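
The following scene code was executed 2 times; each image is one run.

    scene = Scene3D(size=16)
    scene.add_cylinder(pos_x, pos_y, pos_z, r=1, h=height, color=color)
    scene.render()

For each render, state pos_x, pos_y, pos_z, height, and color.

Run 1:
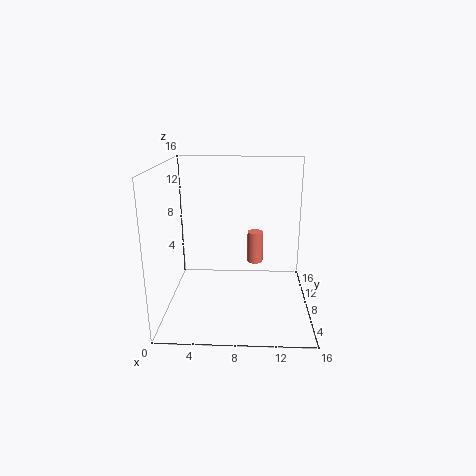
pos_x = 10, pos_y = 13, pos_z = 3, height = 4, color = 'salmon'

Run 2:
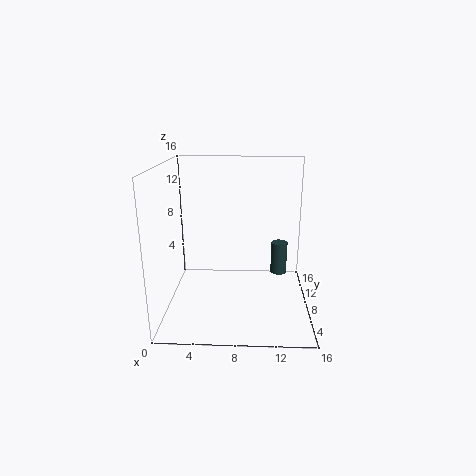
pos_x = 13, pos_y = 12, pos_z = 2, height = 4, color = 'darkslategray'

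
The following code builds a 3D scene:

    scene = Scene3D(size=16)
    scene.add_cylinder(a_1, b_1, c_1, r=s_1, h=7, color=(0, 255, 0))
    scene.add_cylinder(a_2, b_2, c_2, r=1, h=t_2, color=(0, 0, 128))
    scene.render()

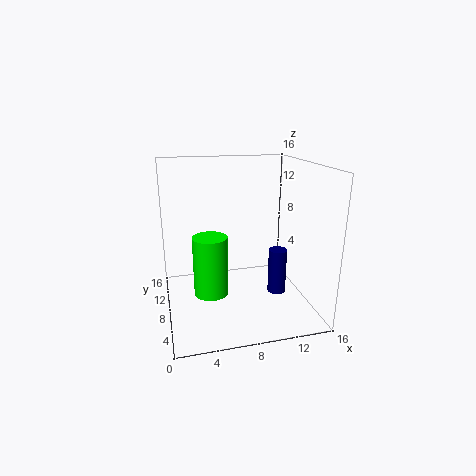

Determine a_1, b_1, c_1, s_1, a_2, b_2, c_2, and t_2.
a_1 = 5; b_1 = 9; c_1 = 1; s_1 = 2; a_2 = 12; b_2 = 6; c_2 = 2; t_2 = 5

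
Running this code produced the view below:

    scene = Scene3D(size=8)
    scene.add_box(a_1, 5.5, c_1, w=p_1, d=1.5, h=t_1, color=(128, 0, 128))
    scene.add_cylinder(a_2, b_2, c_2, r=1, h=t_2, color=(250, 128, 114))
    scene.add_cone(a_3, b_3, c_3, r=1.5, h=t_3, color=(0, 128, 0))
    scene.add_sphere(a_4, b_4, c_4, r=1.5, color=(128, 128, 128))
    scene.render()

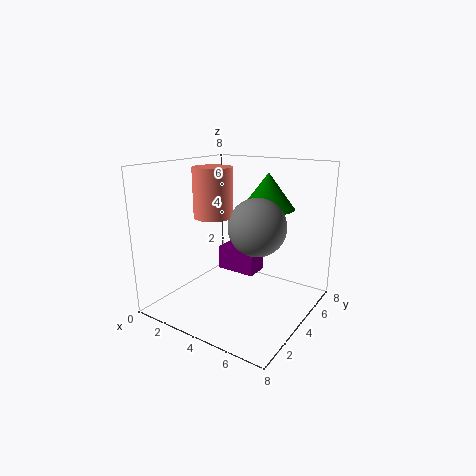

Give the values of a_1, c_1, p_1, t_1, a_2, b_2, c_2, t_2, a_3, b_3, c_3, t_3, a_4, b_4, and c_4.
a_1 = 1.5; c_1 = 1; p_1 = 2.5; t_1 = 1.5; a_2 = 3.5; b_2 = 2.5; c_2 = 5.5; t_2 = 2.5; a_3 = 5; b_3 = 5.5; c_3 = 5.5; t_3 = 2; a_4 = 5.5; b_4 = 3.5; c_4 = 5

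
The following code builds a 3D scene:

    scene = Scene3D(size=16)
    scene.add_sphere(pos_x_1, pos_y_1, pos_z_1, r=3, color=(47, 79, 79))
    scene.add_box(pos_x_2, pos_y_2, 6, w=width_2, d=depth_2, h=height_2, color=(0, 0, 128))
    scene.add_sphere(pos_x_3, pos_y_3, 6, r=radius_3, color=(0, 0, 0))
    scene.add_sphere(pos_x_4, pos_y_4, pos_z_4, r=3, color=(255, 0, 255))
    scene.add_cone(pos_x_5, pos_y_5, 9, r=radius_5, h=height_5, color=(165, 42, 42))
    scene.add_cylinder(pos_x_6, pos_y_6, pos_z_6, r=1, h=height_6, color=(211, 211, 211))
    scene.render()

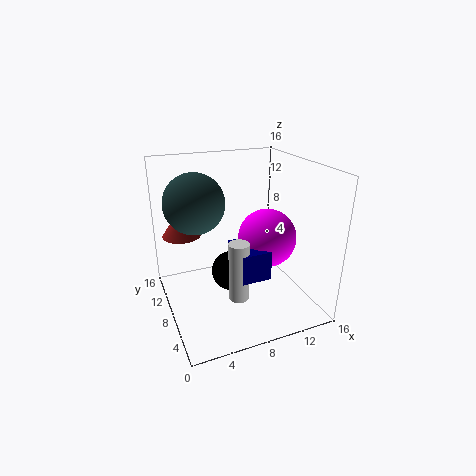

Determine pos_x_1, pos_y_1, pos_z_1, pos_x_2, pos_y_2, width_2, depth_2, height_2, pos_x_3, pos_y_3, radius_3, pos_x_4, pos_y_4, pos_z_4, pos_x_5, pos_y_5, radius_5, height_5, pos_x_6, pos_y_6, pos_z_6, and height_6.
pos_x_1 = 3; pos_y_1 = 7; pos_z_1 = 13; pos_x_2 = 6; pos_y_2 = 2; width_2 = 3; depth_2 = 4; height_2 = 3; pos_x_3 = 6; pos_y_3 = 5; radius_3 = 2; pos_x_4 = 10; pos_y_4 = 5; pos_z_4 = 9; pos_x_5 = 2; pos_y_5 = 9; radius_5 = 2; height_5 = 3; pos_x_6 = 6; pos_y_6 = 3; pos_z_6 = 4; height_6 = 6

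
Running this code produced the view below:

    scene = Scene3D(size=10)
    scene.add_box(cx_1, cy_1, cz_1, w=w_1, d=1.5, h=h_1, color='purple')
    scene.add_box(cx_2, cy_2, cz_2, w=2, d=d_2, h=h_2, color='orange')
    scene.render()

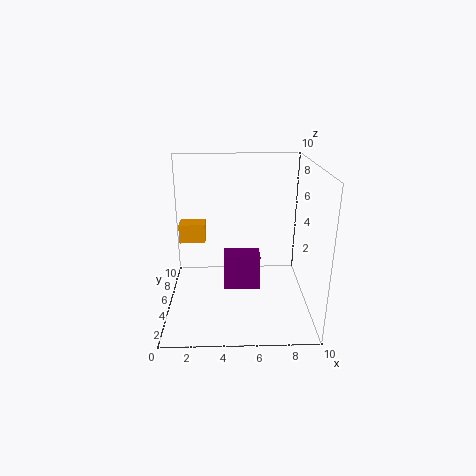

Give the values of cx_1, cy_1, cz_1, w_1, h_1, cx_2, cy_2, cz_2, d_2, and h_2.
cx_1 = 4, cy_1 = 4, cz_1 = 1.5, w_1 = 2.5, h_1 = 2.5, cx_2 = 0.5, cy_2 = 7.5, cz_2 = 3.5, d_2 = 1.5, h_2 = 1.5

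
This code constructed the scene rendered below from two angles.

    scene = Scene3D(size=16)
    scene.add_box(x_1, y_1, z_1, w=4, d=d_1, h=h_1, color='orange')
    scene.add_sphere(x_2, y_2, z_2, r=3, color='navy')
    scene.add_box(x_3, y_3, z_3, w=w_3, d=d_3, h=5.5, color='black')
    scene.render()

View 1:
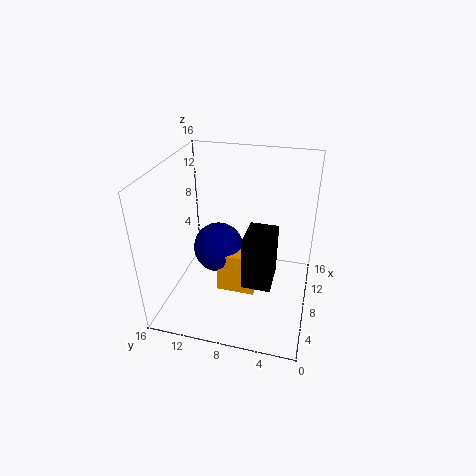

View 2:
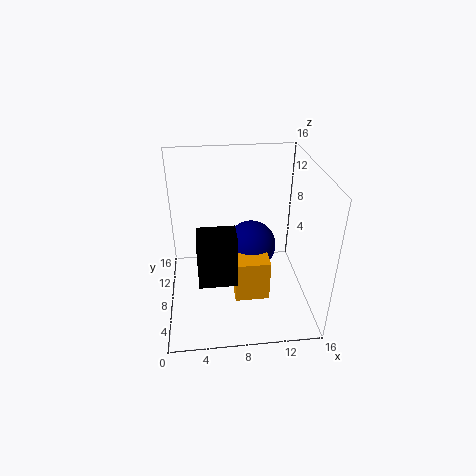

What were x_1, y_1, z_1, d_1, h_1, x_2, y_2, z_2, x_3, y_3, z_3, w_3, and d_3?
x_1 = 7.5; y_1 = 6; z_1 = 0.5; d_1 = 4.5; h_1 = 5; x_2 = 10; y_2 = 11; z_2 = 5; x_3 = 3.5; y_3 = 3.5; z_3 = 5; w_3 = 4; d_3 = 3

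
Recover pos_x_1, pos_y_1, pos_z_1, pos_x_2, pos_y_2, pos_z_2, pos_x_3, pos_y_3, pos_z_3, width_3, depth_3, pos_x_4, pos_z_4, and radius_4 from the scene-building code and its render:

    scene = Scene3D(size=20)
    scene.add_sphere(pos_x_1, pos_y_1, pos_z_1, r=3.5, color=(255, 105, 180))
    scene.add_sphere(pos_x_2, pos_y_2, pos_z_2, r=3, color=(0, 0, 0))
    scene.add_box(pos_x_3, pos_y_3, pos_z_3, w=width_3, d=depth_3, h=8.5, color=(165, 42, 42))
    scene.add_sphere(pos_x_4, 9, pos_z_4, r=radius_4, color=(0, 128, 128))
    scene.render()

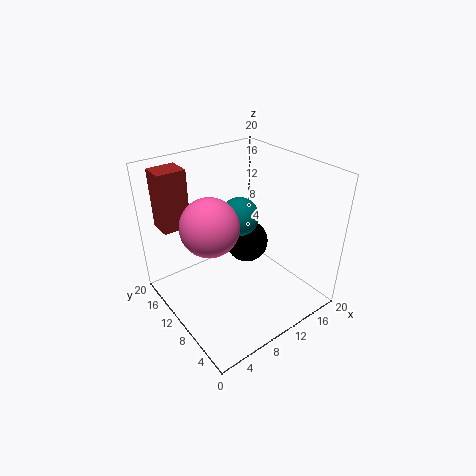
pos_x_1 = 4, pos_y_1 = 7.5, pos_z_1 = 15, pos_x_2 = 12, pos_y_2 = 10.5, pos_z_2 = 8.5, pos_x_3 = 2, pos_y_3 = 16, pos_z_3 = 10.5, width_3 = 4, depth_3 = 3.5, pos_x_4 = 9.5, pos_z_4 = 14, radius_4 = 2.5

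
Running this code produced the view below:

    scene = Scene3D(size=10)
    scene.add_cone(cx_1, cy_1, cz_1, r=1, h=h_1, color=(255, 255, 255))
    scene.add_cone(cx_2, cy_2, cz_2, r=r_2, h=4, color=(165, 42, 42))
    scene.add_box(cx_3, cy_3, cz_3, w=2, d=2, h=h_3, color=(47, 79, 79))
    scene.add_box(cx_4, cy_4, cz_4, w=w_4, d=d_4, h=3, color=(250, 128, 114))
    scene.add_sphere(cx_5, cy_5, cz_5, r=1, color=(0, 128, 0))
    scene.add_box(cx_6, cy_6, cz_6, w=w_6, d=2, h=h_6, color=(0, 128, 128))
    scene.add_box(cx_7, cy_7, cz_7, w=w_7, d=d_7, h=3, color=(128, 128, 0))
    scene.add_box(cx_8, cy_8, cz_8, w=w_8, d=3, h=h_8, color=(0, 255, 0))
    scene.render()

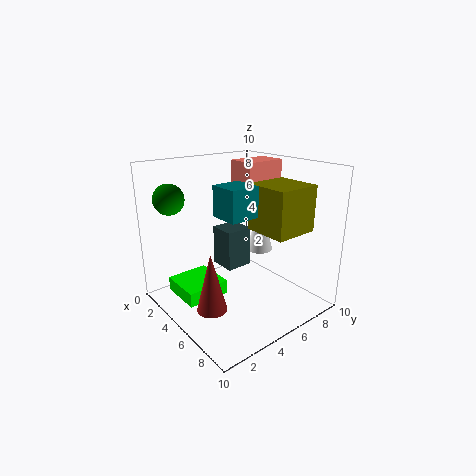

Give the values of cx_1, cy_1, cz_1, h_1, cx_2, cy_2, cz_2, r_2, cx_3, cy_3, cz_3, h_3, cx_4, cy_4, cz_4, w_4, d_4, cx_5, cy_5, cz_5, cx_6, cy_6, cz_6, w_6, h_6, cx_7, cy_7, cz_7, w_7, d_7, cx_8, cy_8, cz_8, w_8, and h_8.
cx_1 = 4, cy_1 = 8, cz_1 = 3, h_1 = 4, cx_2 = 6, cy_2 = 2, cz_2 = 1, r_2 = 1, cx_3 = 2, cy_3 = 5, cz_3 = 2, h_3 = 3, cx_4 = 3, cy_4 = 6, cz_4 = 7, w_4 = 2, d_4 = 3, cx_5 = 3, cy_5 = 1, cz_5 = 8, cx_6 = 5, cy_6 = 3, cz_6 = 7, w_6 = 2, h_6 = 2, cx_7 = 6, cy_7 = 5, cz_7 = 6, w_7 = 3, d_7 = 3, cx_8 = 2, cy_8 = 1, cz_8 = 1, w_8 = 3, h_8 = 1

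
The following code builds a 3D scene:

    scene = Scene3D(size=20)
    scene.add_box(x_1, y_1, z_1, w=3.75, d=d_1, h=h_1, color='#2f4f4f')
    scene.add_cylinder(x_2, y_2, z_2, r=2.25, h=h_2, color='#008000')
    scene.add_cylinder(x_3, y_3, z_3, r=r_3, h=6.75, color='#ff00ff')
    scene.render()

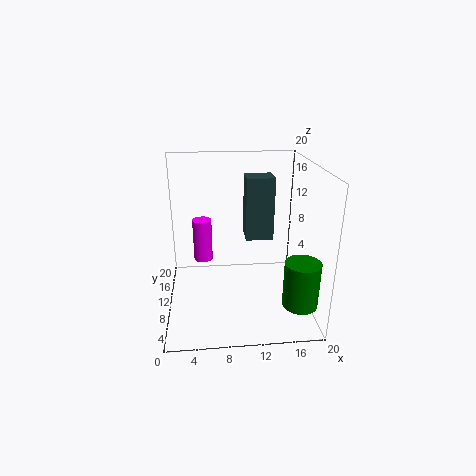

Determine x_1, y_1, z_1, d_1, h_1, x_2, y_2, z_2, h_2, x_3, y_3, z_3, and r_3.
x_1 = 11; y_1 = 9; z_1 = 10; d_1 = 3.25; h_1 = 8.5; x_2 = 17.25; y_2 = 3; z_2 = 3.5; h_2 = 6; x_3 = 5; y_3 = 16.75; z_3 = 3.5; r_3 = 1.5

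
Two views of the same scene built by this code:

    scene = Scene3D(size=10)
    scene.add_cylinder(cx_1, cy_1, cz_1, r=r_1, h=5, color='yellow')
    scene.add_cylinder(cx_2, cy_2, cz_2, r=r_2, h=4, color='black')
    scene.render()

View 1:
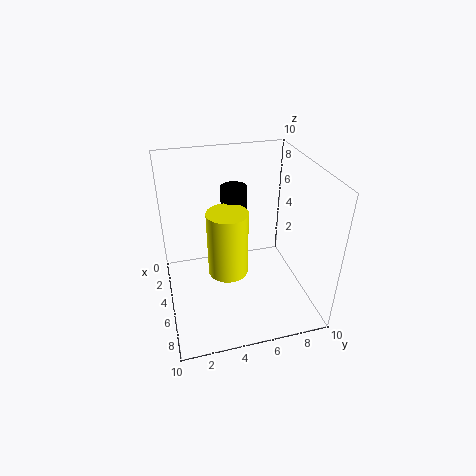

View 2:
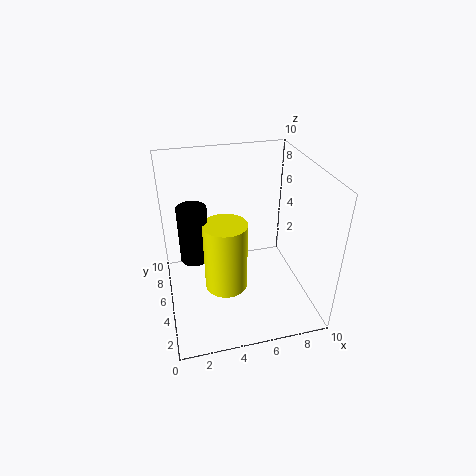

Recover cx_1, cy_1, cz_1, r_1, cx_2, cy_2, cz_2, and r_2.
cx_1 = 4
cy_1 = 4.5
cz_1 = 1.5
r_1 = 1.5
cx_2 = 2
cy_2 = 5.5
cz_2 = 3.5
r_2 = 1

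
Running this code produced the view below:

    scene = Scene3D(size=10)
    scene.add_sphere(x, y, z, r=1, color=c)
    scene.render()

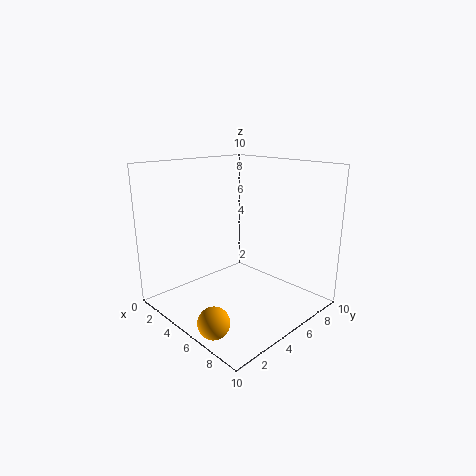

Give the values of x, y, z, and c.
x = 7, y = 1, z = 1, c = 'orange'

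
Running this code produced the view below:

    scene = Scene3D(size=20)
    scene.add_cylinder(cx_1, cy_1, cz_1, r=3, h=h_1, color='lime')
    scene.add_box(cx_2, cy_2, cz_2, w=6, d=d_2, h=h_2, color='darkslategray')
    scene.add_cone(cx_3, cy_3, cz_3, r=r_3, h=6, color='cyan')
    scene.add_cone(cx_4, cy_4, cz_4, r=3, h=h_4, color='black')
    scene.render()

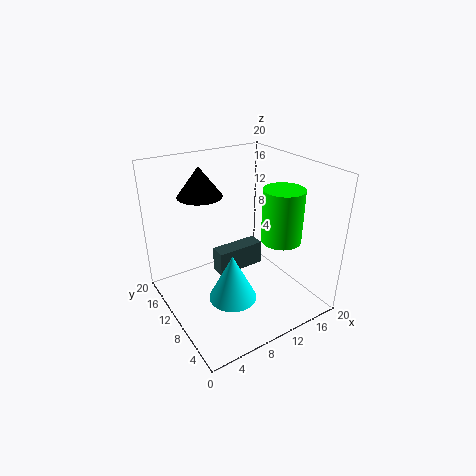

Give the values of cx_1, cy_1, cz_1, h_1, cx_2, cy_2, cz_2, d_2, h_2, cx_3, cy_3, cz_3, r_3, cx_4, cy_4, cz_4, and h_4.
cx_1 = 17; cy_1 = 9; cz_1 = 8; h_1 = 8; cx_2 = 5; cy_2 = 6; cz_2 = 8; d_2 = 2; h_2 = 3; cx_3 = 6; cy_3 = 5; cz_3 = 5; r_3 = 3; cx_4 = 6; cy_4 = 13; cz_4 = 16; h_4 = 4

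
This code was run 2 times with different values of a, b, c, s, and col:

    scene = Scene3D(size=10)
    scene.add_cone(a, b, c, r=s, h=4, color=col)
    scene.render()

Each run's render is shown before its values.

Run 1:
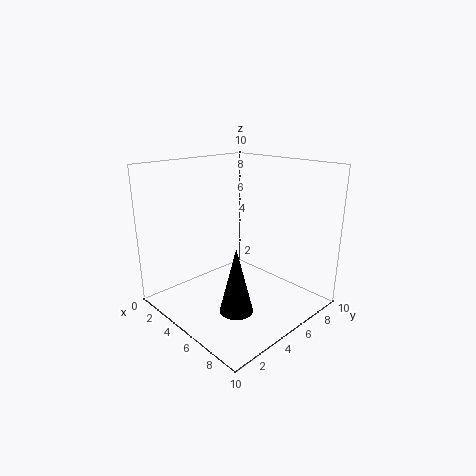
a = 8; b = 2; c = 2; s = 1; col = 'black'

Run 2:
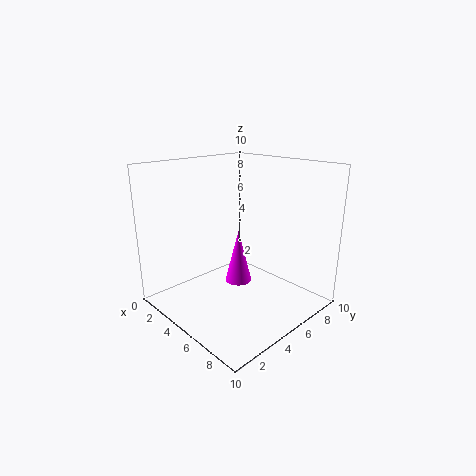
a = 4; b = 6; c = 1; s = 1; col = 'magenta'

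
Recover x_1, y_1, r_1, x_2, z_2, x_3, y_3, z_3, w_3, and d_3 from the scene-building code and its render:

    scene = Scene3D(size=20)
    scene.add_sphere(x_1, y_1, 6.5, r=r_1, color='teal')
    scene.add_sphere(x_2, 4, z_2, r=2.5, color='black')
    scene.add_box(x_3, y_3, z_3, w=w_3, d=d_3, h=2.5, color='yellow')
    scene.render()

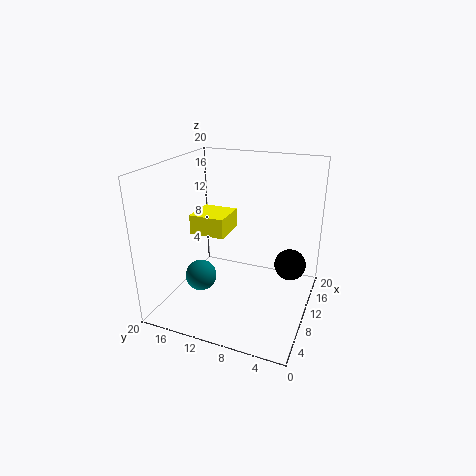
x_1 = 4.5, y_1 = 13, r_1 = 2, x_2 = 17.5, z_2 = 3, x_3 = 5, y_3 = 10, z_3 = 12, w_3 = 4.5, d_3 = 4.5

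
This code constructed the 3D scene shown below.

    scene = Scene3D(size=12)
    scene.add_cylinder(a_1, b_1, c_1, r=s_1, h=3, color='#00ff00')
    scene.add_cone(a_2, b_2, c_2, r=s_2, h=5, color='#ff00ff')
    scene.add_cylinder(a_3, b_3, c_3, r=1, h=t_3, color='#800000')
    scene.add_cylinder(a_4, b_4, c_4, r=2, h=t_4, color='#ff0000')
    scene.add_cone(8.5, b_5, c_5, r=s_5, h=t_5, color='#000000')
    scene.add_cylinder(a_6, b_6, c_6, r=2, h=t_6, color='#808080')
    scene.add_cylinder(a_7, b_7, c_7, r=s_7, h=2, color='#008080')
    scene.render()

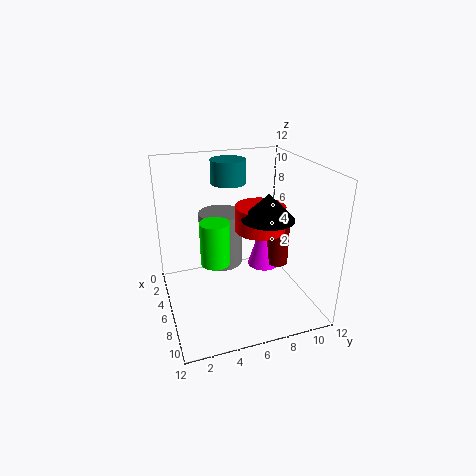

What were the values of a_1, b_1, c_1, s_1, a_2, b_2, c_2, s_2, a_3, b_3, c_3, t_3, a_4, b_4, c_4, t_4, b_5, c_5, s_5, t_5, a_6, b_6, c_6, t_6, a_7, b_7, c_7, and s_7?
a_1 = 10; b_1 = 3; c_1 = 6.5; s_1 = 1; a_2 = 3.5; b_2 = 9.5; c_2 = 1.5; s_2 = 1.5; a_3 = 4.5; b_3 = 10.5; c_3 = 2; t_3 = 3.5; a_4 = 7; b_4 = 7.5; c_4 = 7; t_4 = 2; b_5 = 7.5; c_5 = 8.5; s_5 = 2; t_5 = 2; a_6 = 2.5; b_6 = 5.5; c_6 = 2; t_6 = 5; a_7 = 3.5; b_7 = 6; c_7 = 10; s_7 = 1.5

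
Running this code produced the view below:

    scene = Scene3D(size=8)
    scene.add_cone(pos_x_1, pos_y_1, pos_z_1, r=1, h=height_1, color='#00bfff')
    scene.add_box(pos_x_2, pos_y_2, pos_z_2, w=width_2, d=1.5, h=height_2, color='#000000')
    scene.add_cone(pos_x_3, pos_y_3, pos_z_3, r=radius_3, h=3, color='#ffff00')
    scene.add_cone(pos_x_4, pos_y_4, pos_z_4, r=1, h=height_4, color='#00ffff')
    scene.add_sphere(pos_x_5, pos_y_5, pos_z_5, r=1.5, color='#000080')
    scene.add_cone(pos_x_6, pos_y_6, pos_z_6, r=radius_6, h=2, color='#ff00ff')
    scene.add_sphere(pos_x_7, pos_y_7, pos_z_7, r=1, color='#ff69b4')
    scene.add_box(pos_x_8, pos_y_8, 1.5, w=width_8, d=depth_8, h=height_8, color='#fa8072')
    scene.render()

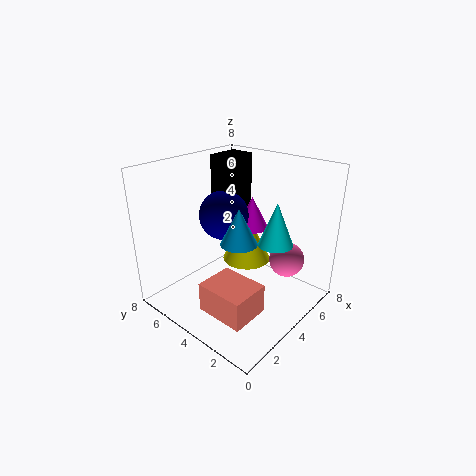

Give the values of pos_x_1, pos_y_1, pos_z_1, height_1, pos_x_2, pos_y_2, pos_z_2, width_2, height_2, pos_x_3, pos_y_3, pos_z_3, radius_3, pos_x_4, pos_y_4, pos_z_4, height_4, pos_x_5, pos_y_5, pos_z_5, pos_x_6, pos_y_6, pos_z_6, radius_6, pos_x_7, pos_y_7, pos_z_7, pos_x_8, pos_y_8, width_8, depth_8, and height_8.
pos_x_1 = 3.5; pos_y_1 = 3.5; pos_z_1 = 4; height_1 = 2; pos_x_2 = 5; pos_y_2 = 5.5; pos_z_2 = 4.5; width_2 = 2; height_2 = 3.5; pos_x_3 = 6; pos_y_3 = 5; pos_z_3 = 1.5; radius_3 = 1.5; pos_x_4 = 5.5; pos_y_4 = 2.5; pos_z_4 = 3.5; height_4 = 2.5; pos_x_5 = 5; pos_y_5 = 6; pos_z_5 = 4.5; pos_x_6 = 6.5; pos_y_6 = 5; pos_z_6 = 3.5; radius_6 = 1; pos_x_7 = 6; pos_y_7 = 2; pos_z_7 = 2.5; pos_x_8 = 0.5; pos_y_8 = 1; width_8 = 2; depth_8 = 2.5; height_8 = 1.5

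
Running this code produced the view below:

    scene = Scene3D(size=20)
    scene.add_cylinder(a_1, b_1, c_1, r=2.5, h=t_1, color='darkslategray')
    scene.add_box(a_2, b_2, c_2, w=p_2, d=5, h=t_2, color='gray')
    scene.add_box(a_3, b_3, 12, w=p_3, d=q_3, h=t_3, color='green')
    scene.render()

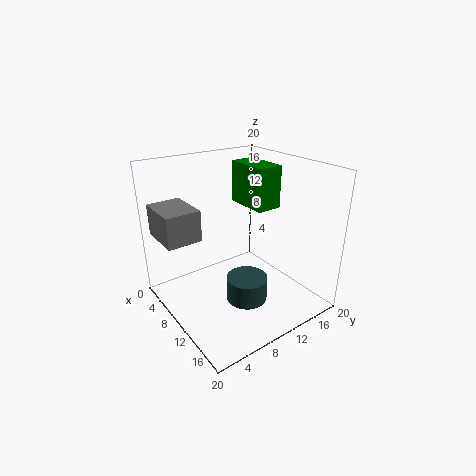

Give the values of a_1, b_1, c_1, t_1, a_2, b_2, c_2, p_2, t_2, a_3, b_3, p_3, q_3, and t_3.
a_1 = 16
b_1 = 7
c_1 = 5
t_1 = 3
a_2 = 0.5
b_2 = 1
c_2 = 9.5
p_2 = 6.5
t_2 = 4.5
a_3 = 1.5
b_3 = 15
p_3 = 7
q_3 = 4
t_3 = 6.5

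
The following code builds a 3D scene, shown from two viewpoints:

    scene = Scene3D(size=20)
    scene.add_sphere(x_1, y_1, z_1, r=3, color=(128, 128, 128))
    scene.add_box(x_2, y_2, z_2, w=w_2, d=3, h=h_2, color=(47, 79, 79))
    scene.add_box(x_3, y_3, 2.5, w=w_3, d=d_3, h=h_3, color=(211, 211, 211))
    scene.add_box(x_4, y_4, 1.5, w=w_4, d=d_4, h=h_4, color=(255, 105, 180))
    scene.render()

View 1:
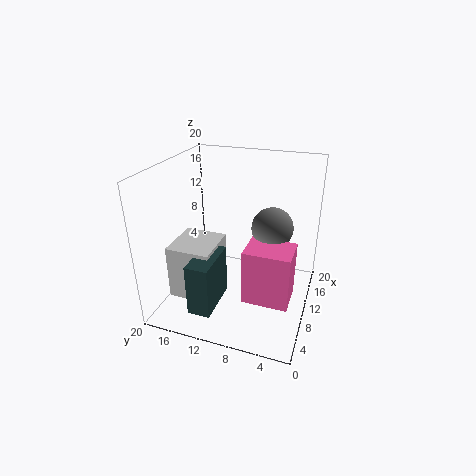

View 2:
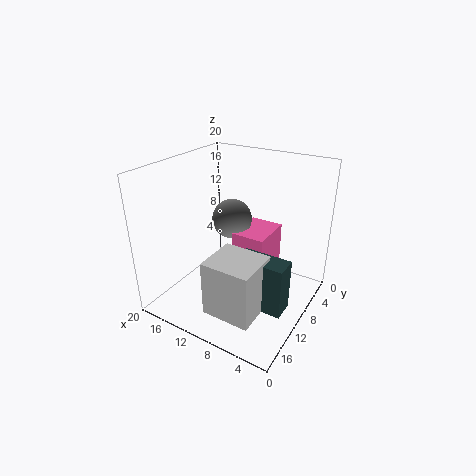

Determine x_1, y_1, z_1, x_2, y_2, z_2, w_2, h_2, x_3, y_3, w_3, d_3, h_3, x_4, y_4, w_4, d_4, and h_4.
x_1 = 13.5; y_1 = 6; z_1 = 10.5; x_2 = 1.5; y_2 = 11; z_2 = 2.5; w_2 = 6.5; h_2 = 7; x_3 = 4; y_3 = 12; w_3 = 6.5; d_3 = 6; h_3 = 7.5; x_4 = 7; y_4 = 2; w_4 = 5; d_4 = 6.5; h_4 = 8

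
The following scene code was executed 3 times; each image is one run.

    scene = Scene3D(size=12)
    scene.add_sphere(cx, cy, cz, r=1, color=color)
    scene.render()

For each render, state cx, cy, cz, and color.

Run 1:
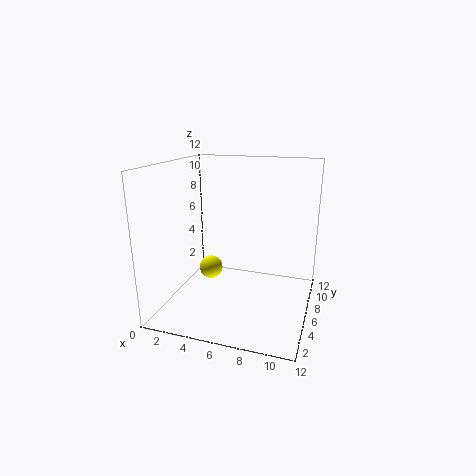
cx = 3.5, cy = 6, cz = 3, color = 'yellow'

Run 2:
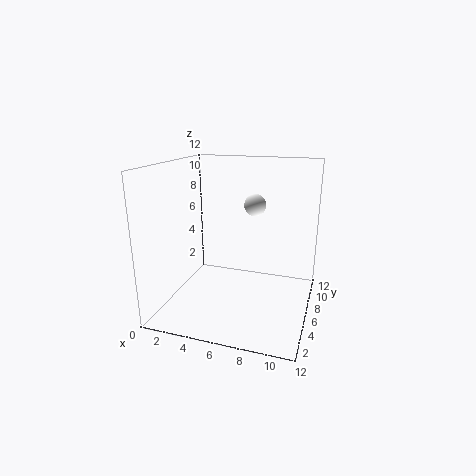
cx = 6.5, cy = 9.5, cz = 8, color = 'white'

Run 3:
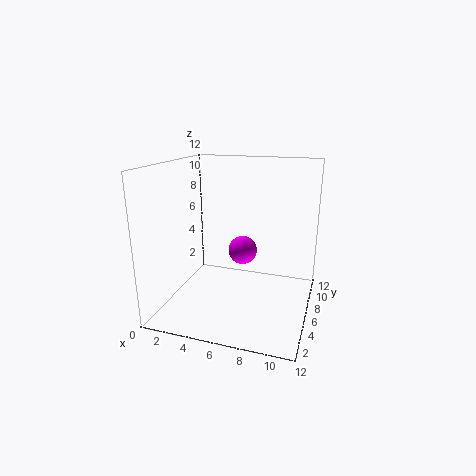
cx = 7.5, cy = 2.5, cz = 6.5, color = 'magenta'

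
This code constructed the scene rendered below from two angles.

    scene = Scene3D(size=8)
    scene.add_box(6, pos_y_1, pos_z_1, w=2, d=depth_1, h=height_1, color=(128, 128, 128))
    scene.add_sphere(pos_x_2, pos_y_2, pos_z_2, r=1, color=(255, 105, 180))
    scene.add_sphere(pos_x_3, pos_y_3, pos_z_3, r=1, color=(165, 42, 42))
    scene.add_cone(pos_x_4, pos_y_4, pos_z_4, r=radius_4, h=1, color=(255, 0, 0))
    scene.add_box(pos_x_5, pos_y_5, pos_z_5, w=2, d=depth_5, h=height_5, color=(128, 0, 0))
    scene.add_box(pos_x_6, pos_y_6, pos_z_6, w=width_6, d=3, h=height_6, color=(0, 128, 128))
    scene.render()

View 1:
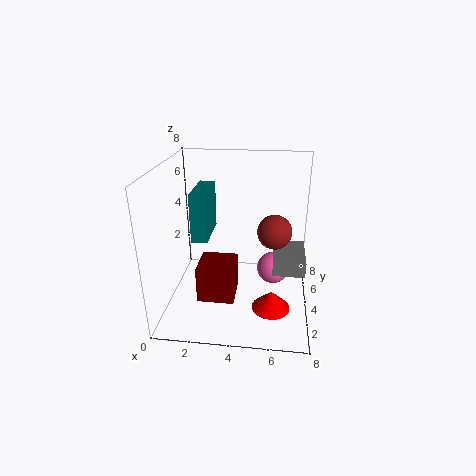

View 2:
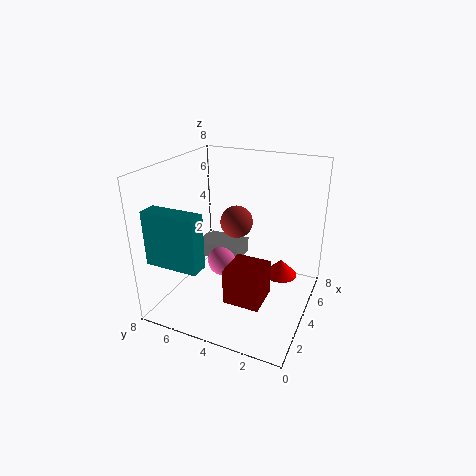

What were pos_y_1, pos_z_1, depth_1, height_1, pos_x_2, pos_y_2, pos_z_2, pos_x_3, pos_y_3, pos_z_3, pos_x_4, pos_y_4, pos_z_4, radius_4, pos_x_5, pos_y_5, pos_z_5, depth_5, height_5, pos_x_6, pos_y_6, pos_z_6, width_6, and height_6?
pos_y_1 = 5; pos_z_1 = 1; depth_1 = 3; height_1 = 1; pos_x_2 = 6; pos_y_2 = 6; pos_z_2 = 1; pos_x_3 = 6; pos_y_3 = 5; pos_z_3 = 4; pos_x_4 = 6; pos_y_4 = 2; pos_z_4 = 1; radius_4 = 1; pos_x_5 = 2; pos_y_5 = 2; pos_z_5 = 1; depth_5 = 2; height_5 = 2; pos_x_6 = 1; pos_y_6 = 5; pos_z_6 = 3; width_6 = 1; height_6 = 3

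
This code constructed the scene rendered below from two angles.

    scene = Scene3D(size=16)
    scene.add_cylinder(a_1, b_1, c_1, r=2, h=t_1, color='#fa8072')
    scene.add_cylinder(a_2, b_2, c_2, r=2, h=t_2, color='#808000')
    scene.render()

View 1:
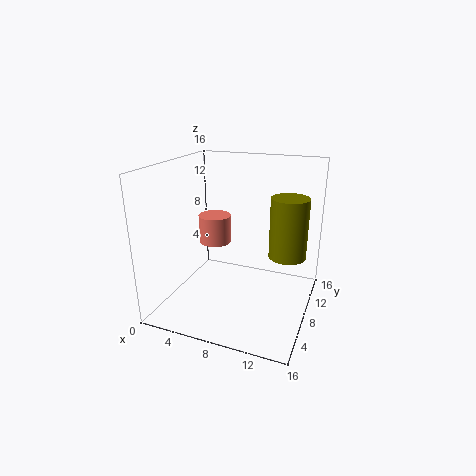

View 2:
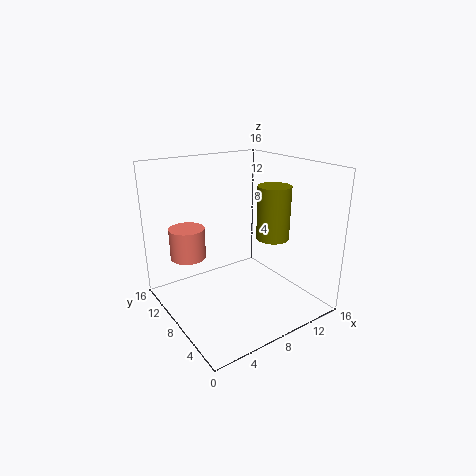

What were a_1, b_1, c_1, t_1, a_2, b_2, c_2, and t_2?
a_1 = 3.5, b_1 = 11.5, c_1 = 5.5, t_1 = 3.5, a_2 = 13.5, b_2 = 8.5, c_2 = 6.5, t_2 = 6.5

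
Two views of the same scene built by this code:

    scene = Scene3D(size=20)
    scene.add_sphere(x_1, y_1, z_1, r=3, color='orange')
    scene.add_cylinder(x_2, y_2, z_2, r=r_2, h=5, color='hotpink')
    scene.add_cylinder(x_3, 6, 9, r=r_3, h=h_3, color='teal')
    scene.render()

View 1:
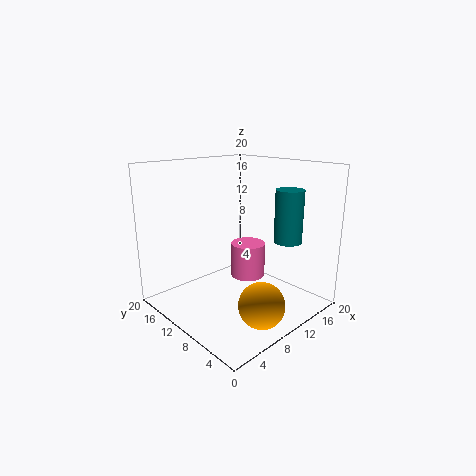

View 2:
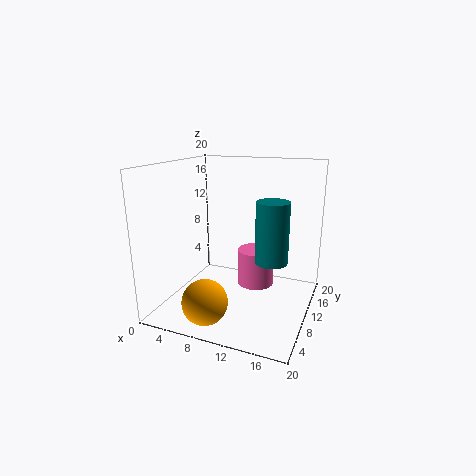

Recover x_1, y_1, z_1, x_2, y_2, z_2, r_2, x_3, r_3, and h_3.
x_1 = 8, y_1 = 3.5, z_1 = 3, x_2 = 12.5, y_2 = 10.5, z_2 = 3.5, r_2 = 2.5, x_3 = 16, r_3 = 2, h_3 = 7.5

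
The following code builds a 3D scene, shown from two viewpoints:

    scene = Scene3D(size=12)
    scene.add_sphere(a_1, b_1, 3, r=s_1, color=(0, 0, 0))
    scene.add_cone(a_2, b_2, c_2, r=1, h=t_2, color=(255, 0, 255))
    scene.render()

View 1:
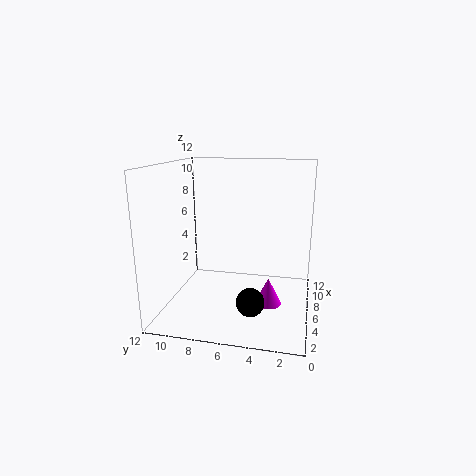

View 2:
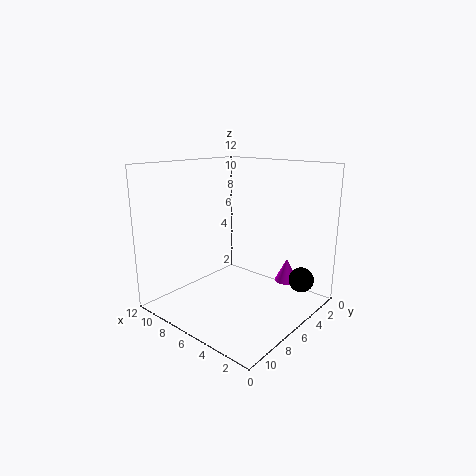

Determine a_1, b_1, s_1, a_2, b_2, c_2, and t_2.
a_1 = 1, b_1 = 4, s_1 = 1, a_2 = 3, b_2 = 3, c_2 = 2, t_2 = 2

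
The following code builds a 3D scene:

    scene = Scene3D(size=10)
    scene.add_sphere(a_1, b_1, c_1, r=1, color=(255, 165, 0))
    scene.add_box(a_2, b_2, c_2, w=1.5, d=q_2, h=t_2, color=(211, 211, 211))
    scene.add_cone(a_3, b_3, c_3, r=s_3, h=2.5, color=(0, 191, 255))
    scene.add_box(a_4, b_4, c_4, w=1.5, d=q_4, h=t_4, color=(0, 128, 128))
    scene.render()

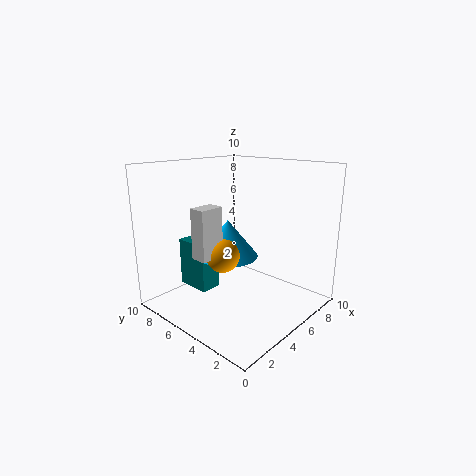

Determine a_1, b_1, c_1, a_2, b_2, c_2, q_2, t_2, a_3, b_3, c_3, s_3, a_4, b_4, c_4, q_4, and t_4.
a_1 = 2; b_1 = 3.5; c_1 = 5; a_2 = 0.5; b_2 = 3.5; c_2 = 5; q_2 = 1; t_2 = 3; a_3 = 4; b_3 = 5; c_3 = 4; s_3 = 2; a_4 = 3; b_4 = 6.5; c_4 = 1; q_4 = 2.5; t_4 = 3.5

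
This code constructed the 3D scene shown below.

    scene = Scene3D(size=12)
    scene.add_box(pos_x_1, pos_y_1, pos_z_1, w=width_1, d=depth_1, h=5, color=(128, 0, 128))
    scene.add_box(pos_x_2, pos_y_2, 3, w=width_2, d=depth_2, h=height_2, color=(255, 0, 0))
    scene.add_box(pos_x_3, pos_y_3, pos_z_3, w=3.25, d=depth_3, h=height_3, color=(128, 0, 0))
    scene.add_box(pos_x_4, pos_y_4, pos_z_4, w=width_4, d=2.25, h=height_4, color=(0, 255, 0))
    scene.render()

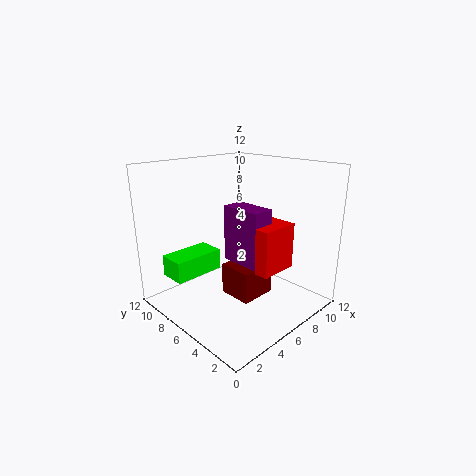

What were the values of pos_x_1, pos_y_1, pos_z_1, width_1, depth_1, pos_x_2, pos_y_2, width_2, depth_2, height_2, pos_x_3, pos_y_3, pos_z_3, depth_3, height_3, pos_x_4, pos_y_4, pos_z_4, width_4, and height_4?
pos_x_1 = 6.5; pos_y_1 = 4.5; pos_z_1 = 3.25; width_1 = 2; depth_1 = 3.75; pos_x_2 = 6.5; pos_y_2 = 3.25; width_2 = 3.5; depth_2 = 3; height_2 = 4; pos_x_3 = 5.5; pos_y_3 = 4.5; pos_z_3 = 0.5; depth_3 = 3; height_3 = 2.75; pos_x_4 = 1; pos_y_4 = 7.5; pos_z_4 = 3; width_4 = 4.25; height_4 = 1.75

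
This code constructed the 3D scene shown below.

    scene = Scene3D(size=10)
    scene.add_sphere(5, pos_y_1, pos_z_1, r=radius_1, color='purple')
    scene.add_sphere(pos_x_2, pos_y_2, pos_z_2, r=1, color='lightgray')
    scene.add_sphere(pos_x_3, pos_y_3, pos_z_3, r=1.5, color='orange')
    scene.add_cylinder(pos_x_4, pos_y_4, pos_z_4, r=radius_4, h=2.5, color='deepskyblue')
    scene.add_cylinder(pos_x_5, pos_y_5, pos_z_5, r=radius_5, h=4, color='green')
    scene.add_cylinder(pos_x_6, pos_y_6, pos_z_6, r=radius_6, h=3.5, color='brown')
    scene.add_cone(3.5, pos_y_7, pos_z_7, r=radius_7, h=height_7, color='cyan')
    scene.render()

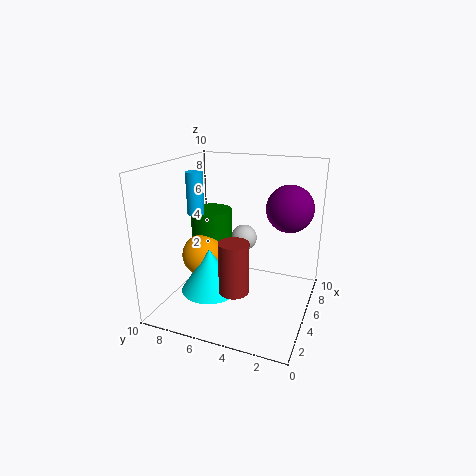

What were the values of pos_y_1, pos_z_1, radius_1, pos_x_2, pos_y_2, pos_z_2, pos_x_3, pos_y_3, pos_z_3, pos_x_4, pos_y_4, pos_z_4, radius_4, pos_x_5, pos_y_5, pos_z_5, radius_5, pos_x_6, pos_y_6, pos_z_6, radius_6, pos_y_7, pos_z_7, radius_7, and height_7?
pos_y_1 = 1.5
pos_z_1 = 7.5
radius_1 = 1.5
pos_x_2 = 7.5
pos_y_2 = 5.5
pos_z_2 = 4
pos_x_3 = 4.5
pos_y_3 = 7.5
pos_z_3 = 3.5
pos_x_4 = 2
pos_y_4 = 6.5
pos_z_4 = 7.5
radius_4 = 0.5
pos_x_5 = 6
pos_y_5 = 7.5
pos_z_5 = 2.5
radius_5 = 1.5
pos_x_6 = 3
pos_y_6 = 4.5
pos_z_6 = 2
radius_6 = 1
pos_y_7 = 6.5
pos_z_7 = 1.5
radius_7 = 2
height_7 = 3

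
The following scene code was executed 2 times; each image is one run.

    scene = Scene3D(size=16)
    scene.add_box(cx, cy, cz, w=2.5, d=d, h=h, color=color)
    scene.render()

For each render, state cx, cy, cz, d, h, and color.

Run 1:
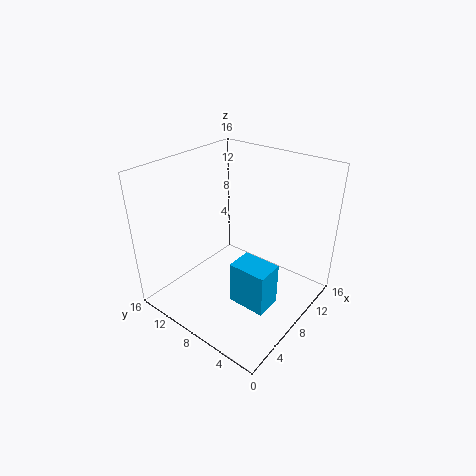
cx = 1.75; cy = 0.5; cz = 5.75; d = 3.5; h = 4; color = 'deepskyblue'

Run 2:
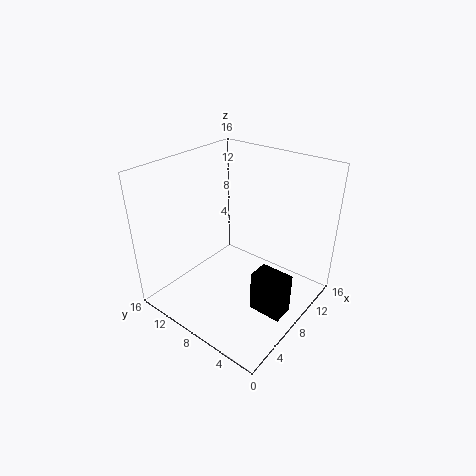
cx = 6.75; cy = 1.5; cz = 0.25; d = 3.75; h = 4.75; color = 'black'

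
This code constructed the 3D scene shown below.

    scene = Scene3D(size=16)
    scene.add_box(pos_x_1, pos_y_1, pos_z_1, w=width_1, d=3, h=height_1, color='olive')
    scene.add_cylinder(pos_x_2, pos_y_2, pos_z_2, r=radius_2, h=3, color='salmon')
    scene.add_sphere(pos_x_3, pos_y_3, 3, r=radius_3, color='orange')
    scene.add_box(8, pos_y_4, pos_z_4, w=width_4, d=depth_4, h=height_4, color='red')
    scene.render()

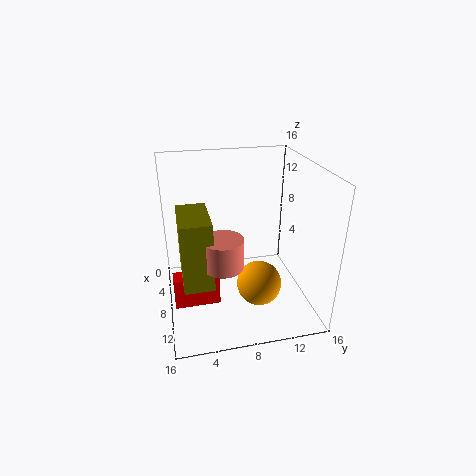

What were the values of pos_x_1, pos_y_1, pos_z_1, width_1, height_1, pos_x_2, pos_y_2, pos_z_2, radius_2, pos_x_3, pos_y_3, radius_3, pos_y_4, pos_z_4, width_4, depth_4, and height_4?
pos_x_1 = 8
pos_y_1 = 1.5
pos_z_1 = 5.5
width_1 = 5.5
height_1 = 7
pos_x_2 = 12.5
pos_y_2 = 5.5
pos_z_2 = 7.5
radius_2 = 2
pos_x_3 = 10
pos_y_3 = 10
radius_3 = 2.5
pos_y_4 = 0.5
pos_z_4 = 1
width_4 = 2
depth_4 = 5
height_4 = 3.5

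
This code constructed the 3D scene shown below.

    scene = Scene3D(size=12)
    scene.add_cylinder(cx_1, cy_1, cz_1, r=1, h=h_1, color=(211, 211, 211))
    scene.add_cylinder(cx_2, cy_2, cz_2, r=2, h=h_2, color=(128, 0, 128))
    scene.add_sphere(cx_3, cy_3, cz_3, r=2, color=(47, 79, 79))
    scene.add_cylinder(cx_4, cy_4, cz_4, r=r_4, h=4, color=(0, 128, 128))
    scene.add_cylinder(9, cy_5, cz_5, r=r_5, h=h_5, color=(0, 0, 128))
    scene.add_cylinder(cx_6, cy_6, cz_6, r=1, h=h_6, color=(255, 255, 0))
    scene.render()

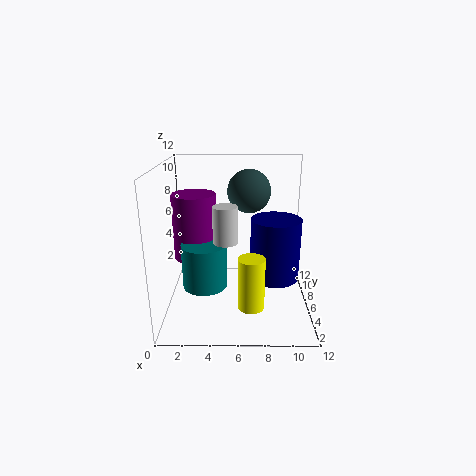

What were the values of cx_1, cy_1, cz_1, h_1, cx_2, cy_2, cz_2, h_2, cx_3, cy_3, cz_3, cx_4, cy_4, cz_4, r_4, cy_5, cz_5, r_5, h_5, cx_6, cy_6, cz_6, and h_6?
cx_1 = 5; cy_1 = 5; cz_1 = 6; h_1 = 3; cx_2 = 2; cy_2 = 9; cz_2 = 3; h_2 = 6; cx_3 = 7; cy_3 = 10; cz_3 = 9; cx_4 = 3; cy_4 = 7; cz_4 = 1; r_4 = 2; cy_5 = 5; cz_5 = 3; r_5 = 2; h_5 = 5; cx_6 = 7; cy_6 = 2; cz_6 = 2; h_6 = 4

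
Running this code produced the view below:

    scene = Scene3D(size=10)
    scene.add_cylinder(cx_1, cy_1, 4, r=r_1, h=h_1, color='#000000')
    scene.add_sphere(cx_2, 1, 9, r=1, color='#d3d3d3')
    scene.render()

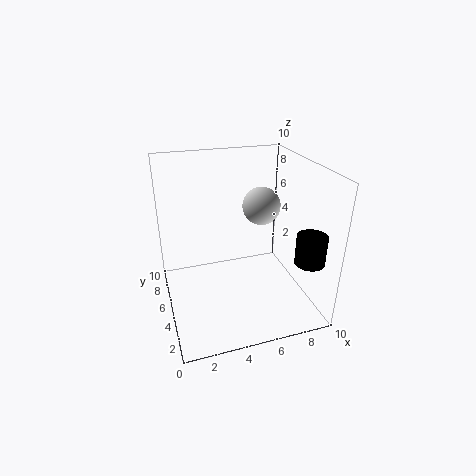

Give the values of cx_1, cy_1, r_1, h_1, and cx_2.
cx_1 = 9, cy_1 = 2, r_1 = 1, h_1 = 2, cx_2 = 5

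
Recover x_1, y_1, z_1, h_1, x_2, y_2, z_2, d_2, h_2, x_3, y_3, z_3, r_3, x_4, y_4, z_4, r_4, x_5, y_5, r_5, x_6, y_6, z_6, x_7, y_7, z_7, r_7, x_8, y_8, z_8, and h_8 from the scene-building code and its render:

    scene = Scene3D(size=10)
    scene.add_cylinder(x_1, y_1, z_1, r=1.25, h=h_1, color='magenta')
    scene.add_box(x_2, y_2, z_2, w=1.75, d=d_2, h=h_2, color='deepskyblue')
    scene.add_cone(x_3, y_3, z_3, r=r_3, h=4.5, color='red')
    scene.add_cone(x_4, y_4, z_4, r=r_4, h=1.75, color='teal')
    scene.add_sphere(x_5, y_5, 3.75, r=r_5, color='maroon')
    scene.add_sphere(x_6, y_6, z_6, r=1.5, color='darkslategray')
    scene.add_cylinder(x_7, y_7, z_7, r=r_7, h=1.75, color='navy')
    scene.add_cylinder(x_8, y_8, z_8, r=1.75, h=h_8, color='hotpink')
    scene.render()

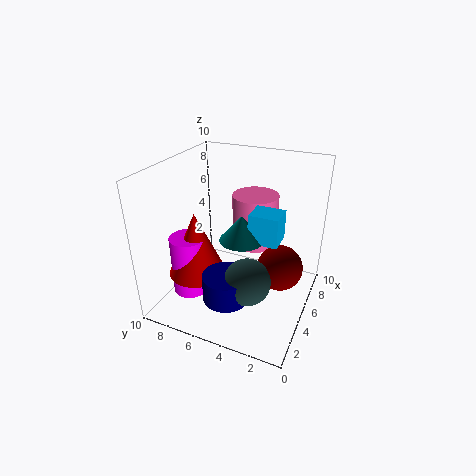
x_1 = 3.25
y_1 = 8
z_1 = 1
h_1 = 4.25
x_2 = 4.25
y_2 = 2
z_2 = 5.25
d_2 = 2
h_2 = 2
x_3 = 3.5
y_3 = 7.5
z_3 = 2.5
r_3 = 2
x_4 = 4.5
y_4 = 4.5
z_4 = 5.25
r_4 = 1.5
x_5 = 4.5
y_5 = 1.75
r_5 = 1.5
x_6 = 2.5
y_6 = 3.25
z_6 = 3.5
x_7 = 2
y_7 = 4.5
z_7 = 2.25
r_7 = 1.5
x_8 = 8.25
y_8 = 5
z_8 = 3
h_8 = 4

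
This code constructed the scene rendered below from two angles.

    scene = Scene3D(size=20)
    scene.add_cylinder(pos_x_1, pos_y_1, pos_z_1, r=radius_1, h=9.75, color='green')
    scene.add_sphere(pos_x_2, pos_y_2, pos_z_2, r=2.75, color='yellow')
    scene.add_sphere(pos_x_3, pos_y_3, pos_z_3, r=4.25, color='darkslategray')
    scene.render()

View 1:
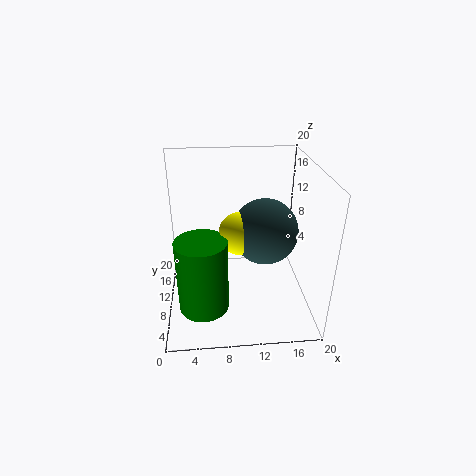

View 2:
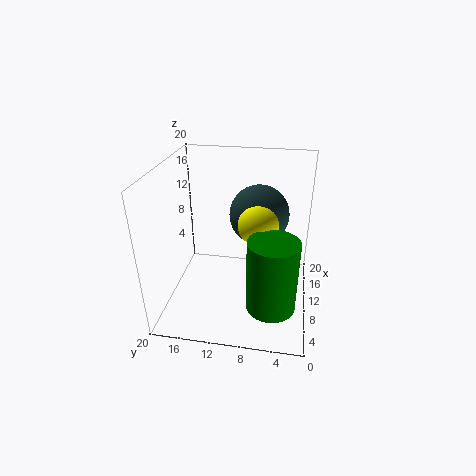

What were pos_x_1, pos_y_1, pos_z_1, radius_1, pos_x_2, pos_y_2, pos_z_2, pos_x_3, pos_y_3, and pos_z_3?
pos_x_1 = 5; pos_y_1 = 4.75; pos_z_1 = 3; radius_1 = 3.25; pos_x_2 = 10; pos_y_2 = 7.25; pos_z_2 = 12.25; pos_x_3 = 13.25; pos_y_3 = 7.5; pos_z_3 = 12.25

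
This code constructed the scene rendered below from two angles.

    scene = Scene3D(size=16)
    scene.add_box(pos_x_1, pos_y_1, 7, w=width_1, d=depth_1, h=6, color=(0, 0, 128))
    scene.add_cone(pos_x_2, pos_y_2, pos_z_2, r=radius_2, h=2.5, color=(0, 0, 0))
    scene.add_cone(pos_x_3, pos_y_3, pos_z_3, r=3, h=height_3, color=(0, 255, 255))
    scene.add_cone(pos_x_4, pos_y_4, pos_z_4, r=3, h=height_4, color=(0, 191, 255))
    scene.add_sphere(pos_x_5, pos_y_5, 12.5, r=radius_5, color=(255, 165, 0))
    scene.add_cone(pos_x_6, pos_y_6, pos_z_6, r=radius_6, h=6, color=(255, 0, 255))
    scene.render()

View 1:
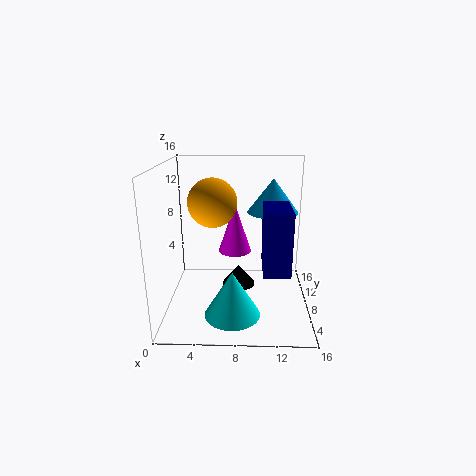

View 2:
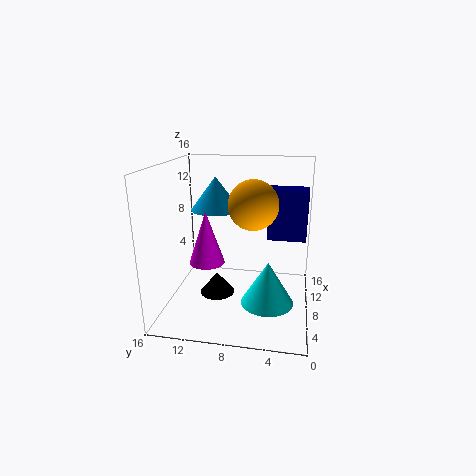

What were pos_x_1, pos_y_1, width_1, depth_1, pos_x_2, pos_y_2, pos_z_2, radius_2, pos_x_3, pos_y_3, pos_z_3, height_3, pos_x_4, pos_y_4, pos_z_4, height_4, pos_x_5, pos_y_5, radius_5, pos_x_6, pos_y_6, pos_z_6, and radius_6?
pos_x_1 = 10.5
pos_y_1 = 0.5
width_1 = 2.5
depth_1 = 4.5
pos_x_2 = 8
pos_y_2 = 10.5
pos_z_2 = 1
radius_2 = 2
pos_x_3 = 7.5
pos_y_3 = 4.5
pos_z_3 = 0.5
height_3 = 5
pos_x_4 = 12
pos_y_4 = 11.5
pos_z_4 = 10
height_4 = 4
pos_x_5 = 5.5
pos_y_5 = 6
radius_5 = 2.5
pos_x_6 = 7.5
pos_y_6 = 11.5
pos_z_6 = 5
radius_6 = 2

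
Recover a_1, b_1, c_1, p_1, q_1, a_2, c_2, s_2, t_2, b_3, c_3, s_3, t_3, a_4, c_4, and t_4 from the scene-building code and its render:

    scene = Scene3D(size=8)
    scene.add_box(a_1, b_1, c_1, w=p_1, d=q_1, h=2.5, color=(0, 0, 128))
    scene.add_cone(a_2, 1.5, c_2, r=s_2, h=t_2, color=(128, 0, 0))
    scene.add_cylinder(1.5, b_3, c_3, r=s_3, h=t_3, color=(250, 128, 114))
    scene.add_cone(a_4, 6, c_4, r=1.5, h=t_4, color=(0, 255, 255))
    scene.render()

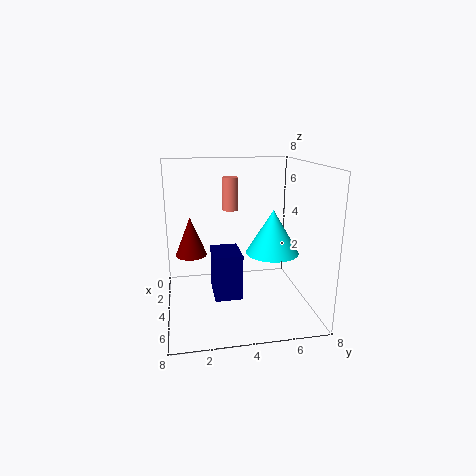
a_1 = 3.5; b_1 = 2.5; c_1 = 1; p_1 = 2; q_1 = 1.5; a_2 = 1; c_2 = 2; s_2 = 1; t_2 = 2.5; b_3 = 4; c_3 = 5; s_3 = 0.5; t_3 = 2; a_4 = 4; c_4 = 3; t_4 = 2.5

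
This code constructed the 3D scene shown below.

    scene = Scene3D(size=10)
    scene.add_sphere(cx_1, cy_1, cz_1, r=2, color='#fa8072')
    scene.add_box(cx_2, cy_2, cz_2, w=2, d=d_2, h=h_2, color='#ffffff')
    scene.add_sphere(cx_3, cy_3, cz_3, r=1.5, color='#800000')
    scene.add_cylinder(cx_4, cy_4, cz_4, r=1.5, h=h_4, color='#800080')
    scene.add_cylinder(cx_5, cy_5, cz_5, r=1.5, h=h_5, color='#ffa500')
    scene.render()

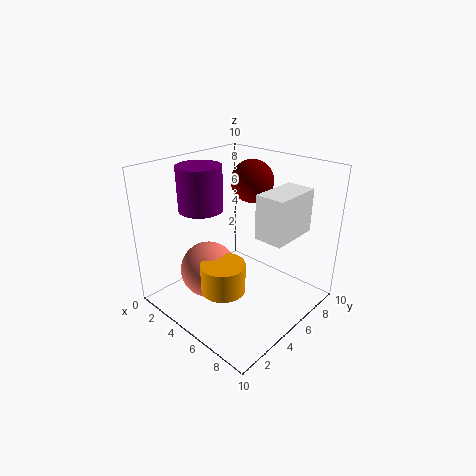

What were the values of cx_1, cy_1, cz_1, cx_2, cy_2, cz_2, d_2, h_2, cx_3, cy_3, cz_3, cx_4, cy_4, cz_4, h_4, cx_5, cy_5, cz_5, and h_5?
cx_1 = 3.5, cy_1 = 3.5, cz_1 = 2.5, cx_2 = 6.5, cy_2 = 5, cz_2 = 5.5, d_2 = 3.5, h_2 = 3, cx_3 = 4.5, cy_3 = 7, cz_3 = 8.5, cx_4 = 3, cy_4 = 3.5, cz_4 = 7, h_4 = 3, cx_5 = 5.5, cy_5 = 3, cz_5 = 2, h_5 = 2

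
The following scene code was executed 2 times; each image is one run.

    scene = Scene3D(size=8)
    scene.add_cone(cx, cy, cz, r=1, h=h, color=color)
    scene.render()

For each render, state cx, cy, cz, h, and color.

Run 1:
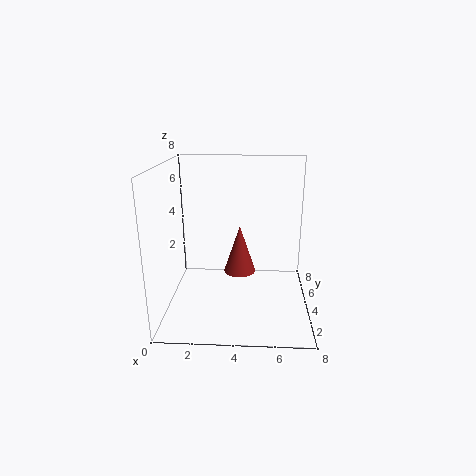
cx = 4
cy = 6
cz = 1
h = 3
color = 'brown'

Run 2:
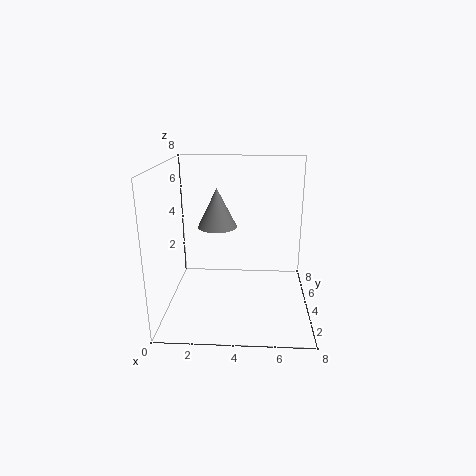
cx = 3
cy = 3
cz = 5
h = 2
color = 'gray'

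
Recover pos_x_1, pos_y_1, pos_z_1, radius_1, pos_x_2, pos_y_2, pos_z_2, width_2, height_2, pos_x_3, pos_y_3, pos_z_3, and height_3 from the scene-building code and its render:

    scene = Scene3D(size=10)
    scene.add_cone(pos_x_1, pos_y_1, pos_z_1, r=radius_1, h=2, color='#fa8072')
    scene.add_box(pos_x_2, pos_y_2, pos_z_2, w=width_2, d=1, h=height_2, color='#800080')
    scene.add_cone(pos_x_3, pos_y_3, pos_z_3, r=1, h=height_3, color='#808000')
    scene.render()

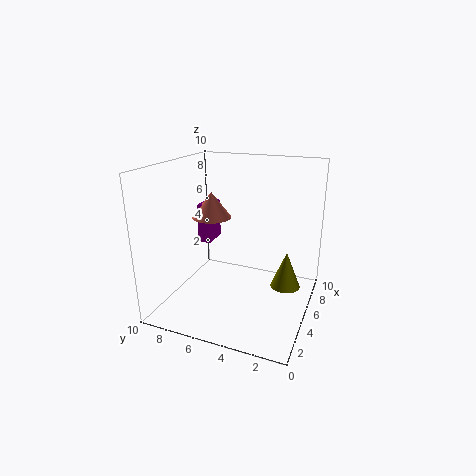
pos_x_1 = 7; pos_y_1 = 8; pos_z_1 = 5.5; radius_1 = 1.5; pos_x_2 = 6.5; pos_y_2 = 8; pos_z_2 = 3.5; width_2 = 2; height_2 = 3; pos_x_3 = 5; pos_y_3 = 1.5; pos_z_3 = 2; height_3 = 2.5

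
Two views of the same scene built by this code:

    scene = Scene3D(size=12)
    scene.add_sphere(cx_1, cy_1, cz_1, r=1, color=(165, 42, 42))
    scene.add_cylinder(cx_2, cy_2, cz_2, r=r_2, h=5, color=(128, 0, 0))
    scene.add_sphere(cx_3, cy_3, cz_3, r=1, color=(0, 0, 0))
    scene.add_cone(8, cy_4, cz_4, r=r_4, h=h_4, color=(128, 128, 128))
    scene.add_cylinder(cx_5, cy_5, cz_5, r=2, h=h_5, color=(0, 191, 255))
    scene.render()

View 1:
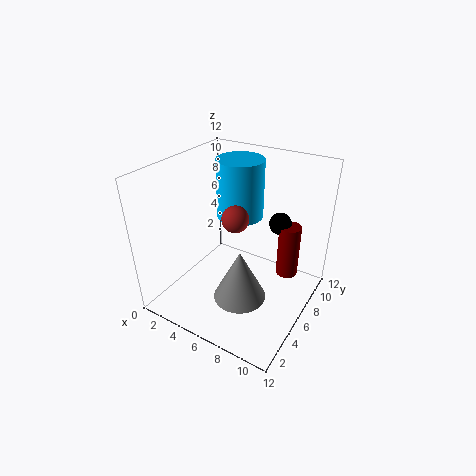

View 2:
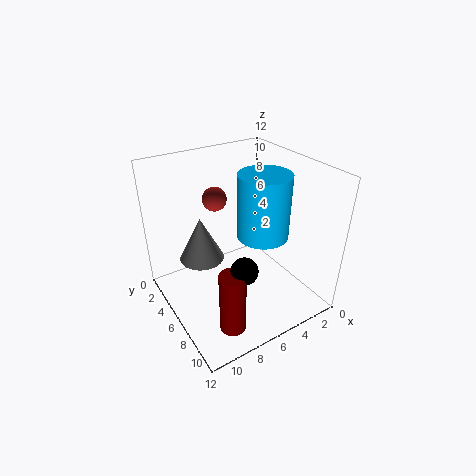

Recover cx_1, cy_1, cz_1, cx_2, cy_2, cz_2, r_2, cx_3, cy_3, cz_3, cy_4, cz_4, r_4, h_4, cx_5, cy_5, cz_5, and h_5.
cx_1 = 7; cy_1 = 4; cz_1 = 9; cx_2 = 9; cy_2 = 10; cz_2 = 1; r_2 = 1; cx_3 = 8; cy_3 = 10; cz_3 = 6; cy_4 = 3; cz_4 = 3; r_4 = 2; h_4 = 4; cx_5 = 5; cy_5 = 8; cz_5 = 7; h_5 = 5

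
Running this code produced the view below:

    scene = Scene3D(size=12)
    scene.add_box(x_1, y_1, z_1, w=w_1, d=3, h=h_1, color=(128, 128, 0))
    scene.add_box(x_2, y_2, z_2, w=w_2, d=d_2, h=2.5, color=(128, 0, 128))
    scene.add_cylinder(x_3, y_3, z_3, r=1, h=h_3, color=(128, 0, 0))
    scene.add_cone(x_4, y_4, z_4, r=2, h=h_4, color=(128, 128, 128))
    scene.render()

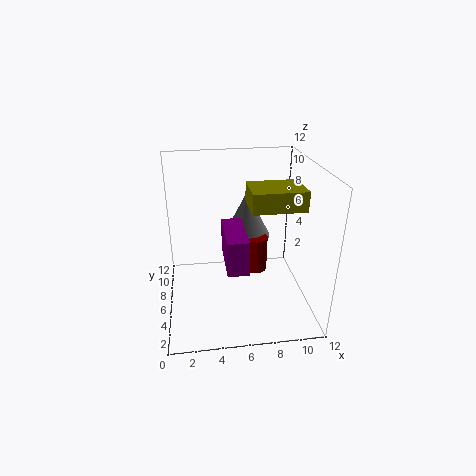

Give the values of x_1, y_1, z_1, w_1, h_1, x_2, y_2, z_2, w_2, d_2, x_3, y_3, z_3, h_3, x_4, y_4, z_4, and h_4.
x_1 = 6.5
y_1 = 2.5
z_1 = 9.5
w_1 = 4
h_1 = 1.5
x_2 = 4.5
y_2 = 0.5
z_2 = 6
w_2 = 1.5
d_2 = 4
x_3 = 7.5
y_3 = 6
z_3 = 3
h_3 = 3
x_4 = 7
y_4 = 7.5
z_4 = 5.5
h_4 = 4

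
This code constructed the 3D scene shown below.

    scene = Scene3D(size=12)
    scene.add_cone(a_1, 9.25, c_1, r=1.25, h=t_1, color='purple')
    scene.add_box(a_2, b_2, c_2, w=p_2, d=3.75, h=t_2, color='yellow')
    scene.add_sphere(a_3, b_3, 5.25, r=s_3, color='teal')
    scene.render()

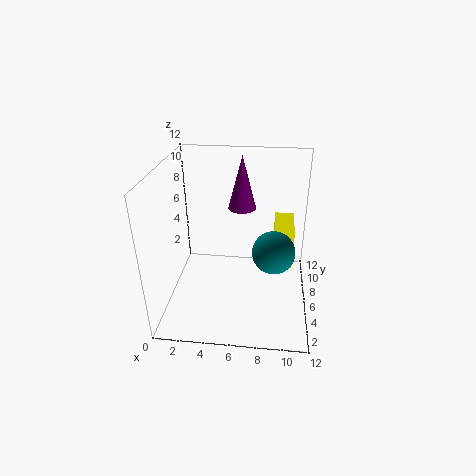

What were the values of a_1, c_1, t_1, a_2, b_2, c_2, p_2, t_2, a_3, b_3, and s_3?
a_1 = 6, c_1 = 7.25, t_1 = 4.75, a_2 = 9, b_2 = 7.5, c_2 = 2.25, p_2 = 1.75, t_2 = 3.75, a_3 = 9, b_3 = 5.25, s_3 = 1.75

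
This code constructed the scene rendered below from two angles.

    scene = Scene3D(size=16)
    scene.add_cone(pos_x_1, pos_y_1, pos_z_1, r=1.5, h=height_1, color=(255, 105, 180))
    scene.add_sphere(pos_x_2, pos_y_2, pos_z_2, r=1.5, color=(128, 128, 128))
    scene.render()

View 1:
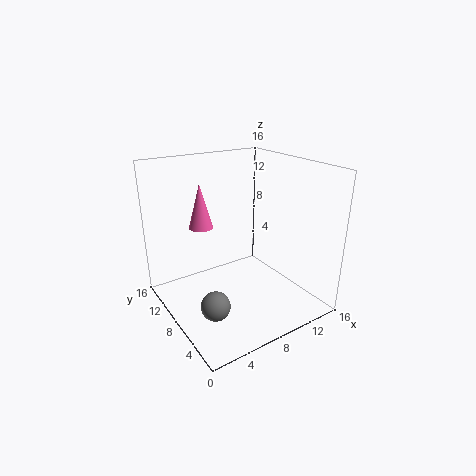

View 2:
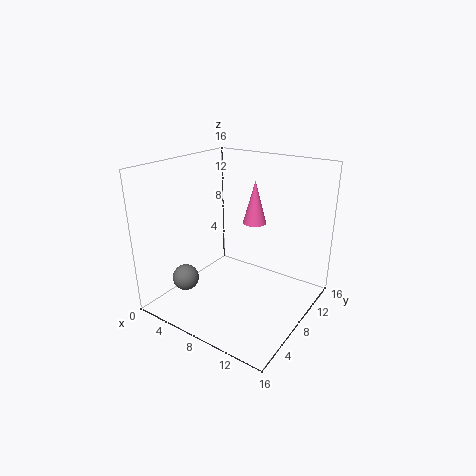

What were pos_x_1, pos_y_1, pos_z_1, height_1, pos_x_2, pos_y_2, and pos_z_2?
pos_x_1 = 6.5, pos_y_1 = 14, pos_z_1 = 7.5, height_1 = 5.5, pos_x_2 = 3, pos_y_2 = 4.5, pos_z_2 = 3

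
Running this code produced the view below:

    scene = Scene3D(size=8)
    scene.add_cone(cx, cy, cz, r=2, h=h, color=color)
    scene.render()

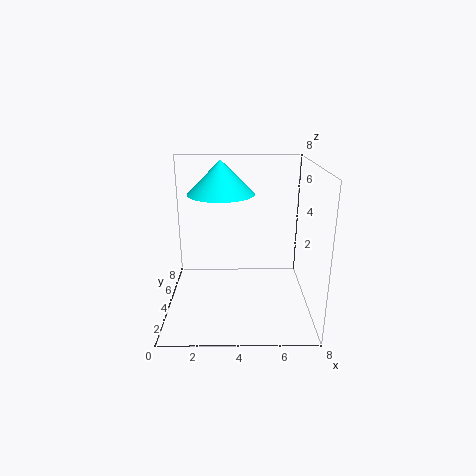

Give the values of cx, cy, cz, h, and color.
cx = 3
cy = 6
cz = 6
h = 2
color = 'cyan'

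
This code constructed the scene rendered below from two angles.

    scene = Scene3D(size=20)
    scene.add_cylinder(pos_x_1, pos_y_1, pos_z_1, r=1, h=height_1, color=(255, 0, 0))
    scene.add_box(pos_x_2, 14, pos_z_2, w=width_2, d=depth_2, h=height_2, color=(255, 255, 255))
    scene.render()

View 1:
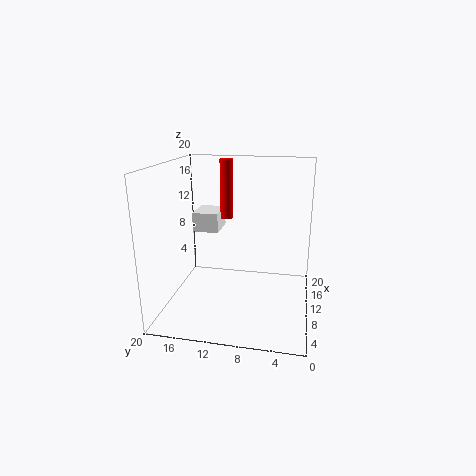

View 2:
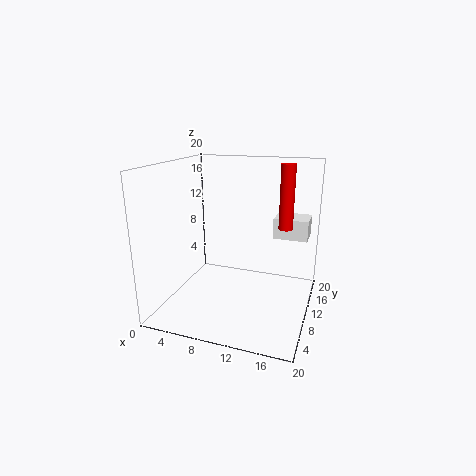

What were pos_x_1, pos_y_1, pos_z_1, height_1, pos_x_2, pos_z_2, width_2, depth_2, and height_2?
pos_x_1 = 16; pos_y_1 = 13; pos_z_1 = 11; height_1 = 9; pos_x_2 = 14; pos_z_2 = 9; width_2 = 5; depth_2 = 4; height_2 = 3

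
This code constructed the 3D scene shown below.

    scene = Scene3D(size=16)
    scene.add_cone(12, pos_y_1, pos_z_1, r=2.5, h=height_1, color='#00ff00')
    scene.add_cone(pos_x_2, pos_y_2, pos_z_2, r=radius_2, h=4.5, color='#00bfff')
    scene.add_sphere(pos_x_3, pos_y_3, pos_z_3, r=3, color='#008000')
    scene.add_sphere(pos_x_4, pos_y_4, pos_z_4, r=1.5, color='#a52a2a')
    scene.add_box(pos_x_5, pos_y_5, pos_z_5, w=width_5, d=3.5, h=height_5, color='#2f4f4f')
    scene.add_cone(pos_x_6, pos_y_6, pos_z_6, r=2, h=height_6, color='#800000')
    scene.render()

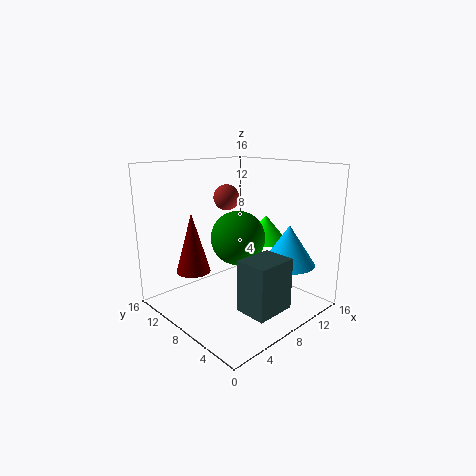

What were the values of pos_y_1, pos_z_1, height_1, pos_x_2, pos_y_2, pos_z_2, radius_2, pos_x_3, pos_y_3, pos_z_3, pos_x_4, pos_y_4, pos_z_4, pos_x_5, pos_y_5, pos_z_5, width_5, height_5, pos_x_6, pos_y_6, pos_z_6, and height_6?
pos_y_1 = 7.5, pos_z_1 = 7, height_1 = 3, pos_x_2 = 12, pos_y_2 = 4, pos_z_2 = 5, radius_2 = 3, pos_x_3 = 8, pos_y_3 = 8, pos_z_3 = 8, pos_x_4 = 9, pos_y_4 = 11, pos_z_4 = 12, pos_x_5 = 5, pos_y_5 = 1.5, pos_z_5 = 1.5, width_5 = 4.5, height_5 = 5.5, pos_x_6 = 5, pos_y_6 = 12.5, pos_z_6 = 3.5, height_6 = 7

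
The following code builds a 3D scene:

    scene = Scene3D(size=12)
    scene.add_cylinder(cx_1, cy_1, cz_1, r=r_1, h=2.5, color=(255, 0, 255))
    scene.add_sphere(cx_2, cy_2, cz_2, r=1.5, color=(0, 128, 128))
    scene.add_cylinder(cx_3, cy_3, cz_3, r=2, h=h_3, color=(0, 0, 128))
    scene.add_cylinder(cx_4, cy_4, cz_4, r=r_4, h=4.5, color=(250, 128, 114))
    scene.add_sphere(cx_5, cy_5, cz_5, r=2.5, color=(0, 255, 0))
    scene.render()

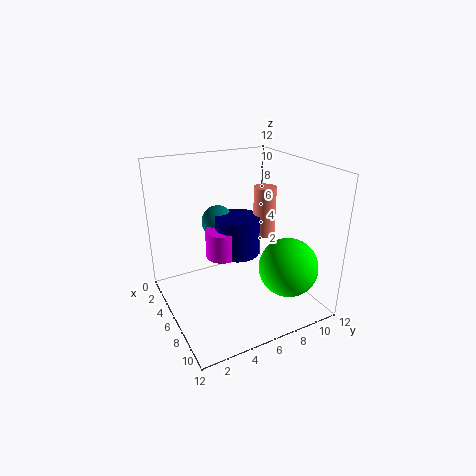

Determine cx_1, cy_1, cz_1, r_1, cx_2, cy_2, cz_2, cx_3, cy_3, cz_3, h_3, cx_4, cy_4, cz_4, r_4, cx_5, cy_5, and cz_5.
cx_1 = 4; cy_1 = 5.5; cz_1 = 3.5; r_1 = 1.5; cx_2 = 2; cy_2 = 6; cz_2 = 6; cx_3 = 4; cy_3 = 7; cz_3 = 3.5; h_3 = 3.5; cx_4 = 4.5; cy_4 = 9.5; cz_4 = 5; r_4 = 1; cx_5 = 8.5; cy_5 = 9.5; cz_5 = 3.5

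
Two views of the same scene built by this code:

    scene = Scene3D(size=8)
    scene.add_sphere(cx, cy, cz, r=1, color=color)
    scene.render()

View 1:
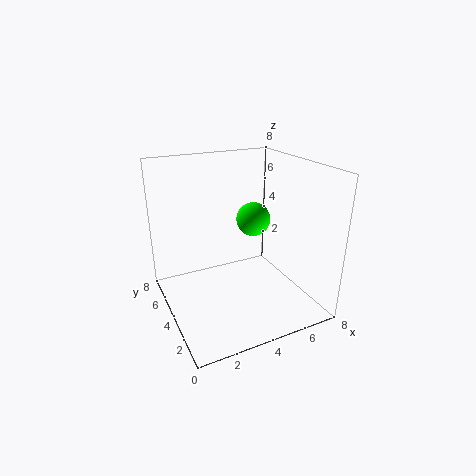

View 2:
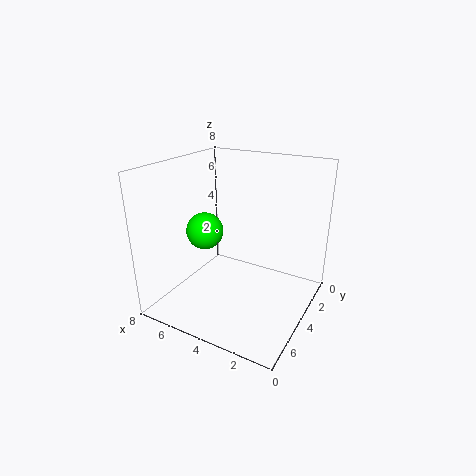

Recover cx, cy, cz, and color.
cx = 5.5, cy = 5, cz = 4.5, color = 'lime'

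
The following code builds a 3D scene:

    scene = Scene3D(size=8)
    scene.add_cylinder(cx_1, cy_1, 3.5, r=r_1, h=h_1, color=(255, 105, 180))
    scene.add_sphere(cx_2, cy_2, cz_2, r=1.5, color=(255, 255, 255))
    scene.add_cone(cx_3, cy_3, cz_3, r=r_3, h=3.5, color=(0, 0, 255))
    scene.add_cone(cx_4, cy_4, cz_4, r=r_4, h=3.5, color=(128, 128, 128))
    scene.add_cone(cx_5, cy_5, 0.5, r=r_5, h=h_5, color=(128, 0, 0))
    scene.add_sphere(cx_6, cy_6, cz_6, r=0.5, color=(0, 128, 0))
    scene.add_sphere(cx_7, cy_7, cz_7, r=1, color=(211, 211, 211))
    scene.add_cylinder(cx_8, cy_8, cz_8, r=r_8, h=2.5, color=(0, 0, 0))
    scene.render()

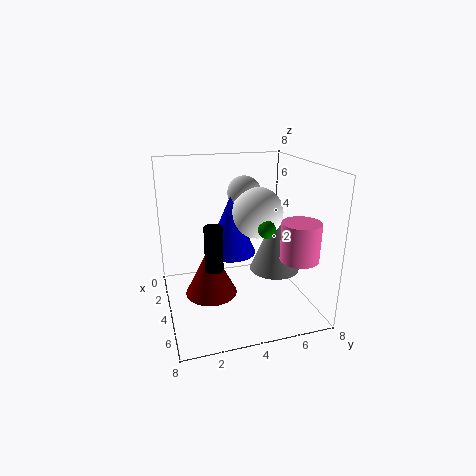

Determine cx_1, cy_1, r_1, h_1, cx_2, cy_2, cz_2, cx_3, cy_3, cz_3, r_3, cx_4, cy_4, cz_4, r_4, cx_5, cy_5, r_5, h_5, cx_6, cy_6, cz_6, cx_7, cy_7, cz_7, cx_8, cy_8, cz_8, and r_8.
cx_1 = 6.5; cy_1 = 6.5; r_1 = 1; h_1 = 2; cx_2 = 3; cy_2 = 5.5; cz_2 = 5; cx_3 = 2.5; cy_3 = 4; cz_3 = 2.5; r_3 = 1.5; cx_4 = 3.5; cy_4 = 6.5; cz_4 = 1.5; r_4 = 1.5; cx_5 = 3.5; cy_5 = 2.5; r_5 = 1.5; h_5 = 3; cx_6 = 4.5; cy_6 = 5.5; cz_6 = 4.5; cx_7 = 2; cy_7 = 5; cz_7 = 6; cx_8 = 4.5; cy_8 = 2.5; cz_8 = 2.5; r_8 = 0.5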